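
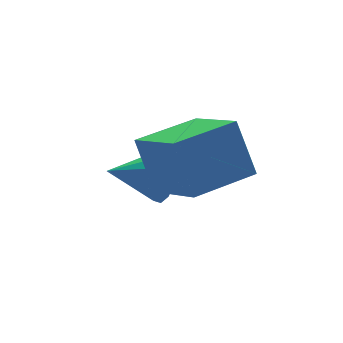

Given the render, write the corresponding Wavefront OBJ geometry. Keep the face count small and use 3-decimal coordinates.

v -1.775 1.59 -4.216
v -1.415 1.962 -3.443
v -3.285 1.95 -3.684
v -1.446 2.351 -3.794
v -1.581 2.498 -4.278
v -1.778 2.356 -4.743
v -1.975 1.972 -5.04
v -2.108 1.466 -5.075
v -2.135 1 -4.838
v -2.048 0.721 -4.403
v -1.875 0.718 -3.909
v -1.67 0.992 -3.512
v -1.498 1.456 -3.338
v -2.844 -1.97 -2.258
v -2.957 -1.12 -0.687
v -2.957 -0.112 -3.272
v -3.069 0.738 -1.701
v -0.871 -1.818 -2.199
v -0.983 -0.968 -0.628
v -0.983 0.04 -3.213
v -1.096 0.89 -1.642
f 2 1 4
f 2 4 3
f 4 1 5
f 4 5 3
f 5 1 6
f 5 6 3
f 6 1 7
f 6 7 3
f 7 1 8
f 7 8 3
f 8 1 9
f 8 9 3
f 9 1 10
f 9 10 3
f 10 1 11
f 10 11 3
f 11 1 12
f 11 12 3
f 12 1 13
f 12 13 3
f 13 1 2
f 13 2 3
f 15 17 14
f 18 15 14
f 14 17 16
f 16 18 14
f 15 21 17
f 19 15 18
f 19 21 15
f 17 21 16
f 20 18 16
f 16 21 20
f 20 19 18
f 21 19 20



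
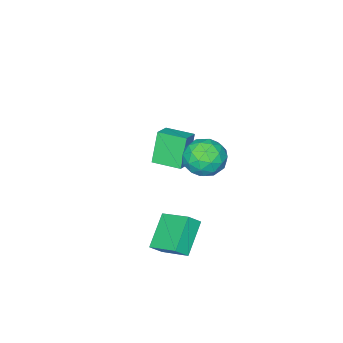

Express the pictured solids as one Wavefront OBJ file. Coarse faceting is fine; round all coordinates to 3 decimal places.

v 0.196 3.12 2.736
v 1.39 3.131 2.931
v -0.03 1.829 4.189
v 1.164 1.84 4.384
v 0.5 2.817 4.645
v 0.639 3.614 3.747
v 0.721 1.346 3.373
v 0.86 2.143 2.475
v 1.714 2.034 3.325
v 1.577 2.943 4.111
v -0.217 2.017 3.009
v -0.354 2.926 3.795
v 0.813 3.238 2.706
v 0.547 1.722 4.414
v 0.157 2.295 4.567
v 0.858 2.302 4.682
v 0.372 3.523 3.185
v 1.073 3.529 3.3
v 0.55 3.344 4.307
v 0.287 1.431 3.82
v 0.988 1.437 3.935
v 0.502 2.658 2.438
v 1.203 2.665 2.553
v 0.81 1.616 2.813
v 1.705 2.6 3.052
v 1.572 1.842 3.906
v 1.312 1.551 3.312
v 1.394 2.02 2.784
v 1.624 3.135 3.514
v 1.492 2.376 4.368
v 1.101 2.95 4.521
v 1.183 3.419 3.993
v 1.815 2.49 3.745
v -0.132 2.584 2.752
v -0.264 1.825 3.606
v 0.177 1.541 3.127
v 0.259 2.01 2.599
v -0.212 3.118 3.214
v -0.345 2.36 4.068
v -0.034 2.94 4.336
v 0.048 3.409 3.808
v -0.455 2.47 3.375
v 3.987 2.889 -1.535
v 2.485 2.231 -0.254
v 3.893 4.628 -0.751
v 2.392 3.971 0.529
v 4.608 2.649 -0.929
v 3.107 1.992 0.351
v 4.515 4.389 -0.146
v 3.013 3.731 1.135
v -1.952 -3.486 -1.491
v -2.67 -3.786 0.395
v -2.593 -1.965 -1.492
v -3.31 -2.265 0.394
v -0.93 -3.055 -1.034
v -1.647 -3.355 0.852
v -1.57 -1.534 -1.035
v -2.288 -1.834 0.851
f 1 38 17
f 38 12 41
f 17 41 6
f 38 41 17
f 1 17 13
f 17 6 18
f 13 18 2
f 17 18 13
f 1 13 22
f 13 2 23
f 22 23 8
f 13 23 22
f 1 22 34
f 22 8 37
f 34 37 11
f 22 37 34
f 1 34 38
f 34 11 42
f 38 42 12
f 34 42 38
f 2 18 29
f 18 6 32
f 29 32 10
f 18 32 29
f 6 41 19
f 41 12 40
f 19 40 5
f 41 40 19
f 12 42 39
f 42 11 35
f 39 35 3
f 42 35 39
f 11 37 36
f 37 8 24
f 36 24 7
f 37 24 36
f 8 23 28
f 23 2 25
f 28 25 9
f 23 25 28
f 4 30 16
f 30 10 31
f 16 31 5
f 30 31 16
f 4 16 14
f 16 5 15
f 14 15 3
f 16 15 14
f 4 14 21
f 14 3 20
f 21 20 7
f 14 20 21
f 4 21 26
f 21 7 27
f 26 27 9
f 21 27 26
f 4 26 30
f 26 9 33
f 30 33 10
f 26 33 30
f 5 31 19
f 31 10 32
f 19 32 6
f 31 32 19
f 3 15 39
f 15 5 40
f 39 40 12
f 15 40 39
f 7 20 36
f 20 3 35
f 36 35 11
f 20 35 36
f 9 27 28
f 27 7 24
f 28 24 8
f 27 24 28
f 10 33 29
f 33 9 25
f 29 25 2
f 33 25 29
f 44 46 43
f 47 44 43
f 43 46 45
f 45 47 43
f 44 50 46
f 48 44 47
f 48 50 44
f 46 50 45
f 49 47 45
f 45 50 49
f 49 48 47
f 50 48 49
f 52 54 51
f 55 52 51
f 51 54 53
f 53 55 51
f 52 58 54
f 56 52 55
f 56 58 52
f 54 58 53
f 57 55 53
f 53 58 57
f 57 56 55
f 58 56 57



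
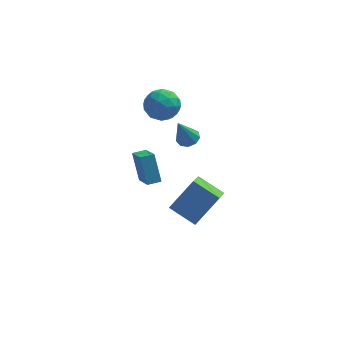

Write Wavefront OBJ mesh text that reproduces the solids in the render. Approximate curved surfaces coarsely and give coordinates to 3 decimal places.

v -0.173 3.546 2.228
v 0.753 3.54 2.902
v -0.513 1.78 2.678
v 0.413 1.774 3.352
v -0.503 2.396 3.644
v -0.293 3.488 3.366
v 0.533 1.832 2.214
v 0.743 2.924 1.936
v 1.19 2.48 2.894
v 0.549 2.829 3.777
v -0.309 2.491 1.803
v -0.95 2.84 2.686
v 0.32 3.698 2.525
v -0.08 1.622 3.055
v -0.619 1.988 3.226
v -0.074 1.984 3.623
v -0.295 3.668 2.798
v 0.249 3.664 3.194
v -0.489 2.992 3.631
v -0.009 1.656 2.386
v 0.535 1.652 2.782
v 0.314 3.336 1.957
v 0.859 3.332 2.354
v 0.729 2.328 1.949
v 1.121 3.072 2.917
v 0.921 2.033 3.181
v 0.992 2.068 2.512
v 1.115 2.71 2.349
v 0.745 3.277 3.436
v 0.545 2.238 3.701
v 0.006 2.604 3.873
v 0.129 3.246 3.709
v 1.001 2.654 3.431
v -0.305 3.082 1.879
v -0.505 2.043 2.144
v 0.111 2.074 1.871
v 0.234 2.716 1.707
v -0.681 3.287 2.399
v -0.881 2.248 2.663
v -0.875 2.61 3.231
v -0.752 3.252 3.068
v -0.761 2.666 2.149
v 2.556 -3.506 -1.779
v 2.347 -5.215 -0.649
v 1.119 -2.819 -1.006
v 0.91 -4.529 0.124
v 3.81 -2.631 -0.224
v 3.601 -4.341 0.906
v 2.373 -1.945 0.549
v 2.164 -3.654 1.679
v -1.2 2.189 -3.715
v -0.625 0.778 -2.834
v -1.654 3.063 -2.02
v -1.079 1.652 -1.139
v -0.421 2.528 -3.681
v 0.154 1.117 -2.8
v -0.875 3.402 -1.986
v -0.3 1.991 -1.105
v 1.555 3.453 -0.788
v 2.137 3.786 -0.499
v 1.005 2.807 1.068
v 1.747 4.098 -0.506
v 1.268 4.108 -0.645
v 0.922 3.812 -0.85
v 0.873 3.347 -1.026
v 1.143 2.932 -1.091
v 1.605 2.76 -1.014
v 2.044 2.913 -0.831
v 2.254 3.318 -0.628
f 1 38 17
f 38 12 41
f 17 41 6
f 38 41 17
f 1 17 13
f 17 6 18
f 13 18 2
f 17 18 13
f 1 13 22
f 13 2 23
f 22 23 8
f 13 23 22
f 1 22 34
f 22 8 37
f 34 37 11
f 22 37 34
f 1 34 38
f 34 11 42
f 38 42 12
f 34 42 38
f 2 18 29
f 18 6 32
f 29 32 10
f 18 32 29
f 6 41 19
f 41 12 40
f 19 40 5
f 41 40 19
f 12 42 39
f 42 11 35
f 39 35 3
f 42 35 39
f 11 37 36
f 37 8 24
f 36 24 7
f 37 24 36
f 8 23 28
f 23 2 25
f 28 25 9
f 23 25 28
f 4 30 16
f 30 10 31
f 16 31 5
f 30 31 16
f 4 16 14
f 16 5 15
f 14 15 3
f 16 15 14
f 4 14 21
f 14 3 20
f 21 20 7
f 14 20 21
f 4 21 26
f 21 7 27
f 26 27 9
f 21 27 26
f 4 26 30
f 26 9 33
f 30 33 10
f 26 33 30
f 5 31 19
f 31 10 32
f 19 32 6
f 31 32 19
f 3 15 39
f 15 5 40
f 39 40 12
f 15 40 39
f 7 20 36
f 20 3 35
f 36 35 11
f 20 35 36
f 9 27 28
f 27 7 24
f 28 24 8
f 27 24 28
f 10 33 29
f 33 9 25
f 29 25 2
f 33 25 29
f 44 46 43
f 47 44 43
f 43 46 45
f 45 47 43
f 44 50 46
f 48 44 47
f 48 50 44
f 46 50 45
f 49 47 45
f 45 50 49
f 49 48 47
f 50 48 49
f 52 54 51
f 55 52 51
f 51 54 53
f 53 55 51
f 52 58 54
f 56 52 55
f 56 58 52
f 54 58 53
f 57 55 53
f 53 58 57
f 57 56 55
f 58 56 57
f 60 59 62
f 60 62 61
f 62 59 63
f 62 63 61
f 63 59 64
f 63 64 61
f 64 59 65
f 64 65 61
f 65 59 66
f 65 66 61
f 66 59 67
f 66 67 61
f 67 59 68
f 67 68 61
f 68 59 69
f 68 69 61
f 69 59 60
f 69 60 61



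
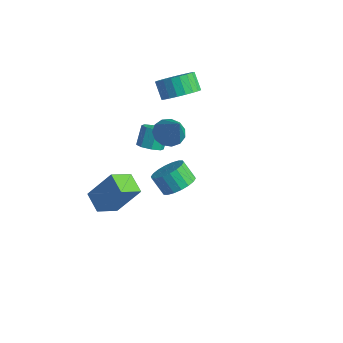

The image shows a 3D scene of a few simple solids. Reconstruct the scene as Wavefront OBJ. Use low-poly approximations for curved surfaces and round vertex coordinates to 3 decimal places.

v -2.944 -1.337 -4.642
v -2.988 -2.598 -3.97
v -2.052 -0.457 -2.932
v -2.097 -1.718 -2.26
v -1.783 -1.622 -5.1
v -1.828 -2.883 -4.428
v -0.892 -0.742 -3.39
v -0.936 -2.003 -2.718
v -1.976 2.854 1.761
v -1.229 2.513 2.431
v -1.958 2.684 3.33
v -2.704 3.026 2.659
v -1.147 2.945 2.415
v -1.876 3.117 3.314
v -1.208 3.362 2.286
v -1.937 3.534 3.185
v -1.402 3.691 2.066
v -2.131 3.863 2.965
v -1.695 3.876 1.793
v -2.424 4.047 2.692
v -2.036 3.883 1.515
v -2.765 4.055 2.413
v -2.367 3.713 1.279
v -3.096 3.885 2.178
v -2.631 3.394 1.126
v -3.36 3.566 2.025
v -2.781 2.982 1.083
v -3.51 3.154 1.982
v -2.792 2.548 1.157
v -3.52 2.719 2.056
v -2.661 2.166 1.336
v -3.39 2.338 2.235
v -2.412 1.904 1.588
v -3.141 2.076 2.487
v -2.088 1.806 1.87
v -2.817 1.978 2.769
v -1.744 1.889 2.133
v -2.473 2.061 3.032
v -1.44 2.139 2.331
v -2.169 2.311 3.23
v -2.219 0.944 -1.593
v -1.512 1.08 -1.469
v -1.815 1.693 -0.422
v -2.521 1.556 -0.547
v -1.757 1.48 -1.774
v -2.06 2.092 -0.727
v -2.272 1.565 -1.972
v -2.575 2.178 -0.926
v -2.756 1.287 -1.949
v -3.059 1.899 -0.902
v -2.925 0.807 -1.718
v -3.228 1.42 -0.671
v -2.68 0.408 -1.413
v -2.983 1.02 -0.366
v -2.165 0.322 -1.214
v -2.468 0.935 -0.168
v -1.681 0.601 -1.238
v -1.984 1.213 -0.191
v 0.079 0.319 1.444
v 0.681 -0.017 0.929
v 1.341 -0.079 3.176
v 0.78 0.456 0.965
v 0.657 0.885 1.153
v 0.351 1.135 1.433
v -0.042 1.125 1.717
v -0.396 0.86 1.914
v -0.6 0.422 1.962
v -0.587 -0.048 1.845
v -0.363 -0.402 1.601
v 0.001 -0.527 1.307
v 0.39 -0.383 1.056
v 4.12 -2.416 1.627
v 4.853 -2.466 2.163
v 4.194 -2.654 3.049
v 3.46 -2.604 2.513
v 4.759 -2.072 2.177
v 4.099 -2.26 3.062
v 4.538 -1.747 2.081
v 3.878 -1.935 2.966
v 4.234 -1.554 1.895
v 3.574 -1.742 2.781
v 3.907 -1.532 1.657
v 3.248 -1.72 2.542
v 3.623 -1.685 1.412
v 2.963 -1.873 2.298
v 3.437 -1.982 1.211
v 2.777 -2.17 2.096
v 3.386 -2.366 1.091
v 2.727 -2.554 1.977
v 3.481 -2.76 1.078
v 2.821 -2.948 1.963
v 3.702 -3.085 1.174
v 3.042 -3.273 2.059
v 4.006 -3.278 1.359
v 3.346 -3.466 2.245
v 4.332 -3.3 1.598
v 3.673 -3.488 2.483
v 4.617 -3.147 1.842
v 3.957 -3.335 2.728
v 4.803 -2.85 2.044
v 4.143 -3.038 2.929
f 2 4 1
f 5 2 1
f 1 4 3
f 3 5 1
f 2 8 4
f 6 2 5
f 6 8 2
f 4 8 3
f 7 5 3
f 3 8 7
f 7 6 5
f 8 6 7
f 10 9 13
f 10 13 11
f 11 13 14
f 11 14 12
f 13 9 15
f 13 15 14
f 14 15 16
f 14 16 12
f 15 9 17
f 15 17 16
f 16 17 18
f 16 18 12
f 17 9 19
f 17 19 18
f 18 19 20
f 18 20 12
f 19 9 21
f 19 21 20
f 20 21 22
f 20 22 12
f 21 9 23
f 21 23 22
f 22 23 24
f 22 24 12
f 23 9 25
f 23 25 24
f 24 25 26
f 24 26 12
f 25 9 27
f 25 27 26
f 26 27 28
f 26 28 12
f 27 9 29
f 27 29 28
f 28 29 30
f 28 30 12
f 29 9 31
f 29 31 30
f 30 31 32
f 30 32 12
f 31 9 33
f 31 33 32
f 32 33 34
f 32 34 12
f 33 9 35
f 33 35 34
f 34 35 36
f 34 36 12
f 35 9 37
f 35 37 36
f 36 37 38
f 36 38 12
f 37 9 39
f 37 39 38
f 38 39 40
f 38 40 12
f 39 9 10
f 39 10 40
f 40 10 11
f 40 11 12
f 42 41 45
f 42 45 43
f 43 45 46
f 43 46 44
f 45 41 47
f 45 47 46
f 46 47 48
f 46 48 44
f 47 41 49
f 47 49 48
f 48 49 50
f 48 50 44
f 49 41 51
f 49 51 50
f 50 51 52
f 50 52 44
f 51 41 53
f 51 53 52
f 52 53 54
f 52 54 44
f 53 41 55
f 53 55 54
f 54 55 56
f 54 56 44
f 55 41 57
f 55 57 56
f 56 57 58
f 56 58 44
f 57 41 42
f 57 42 58
f 58 42 43
f 58 43 44
f 60 59 62
f 60 62 61
f 62 59 63
f 62 63 61
f 63 59 64
f 63 64 61
f 64 59 65
f 64 65 61
f 65 59 66
f 65 66 61
f 66 59 67
f 66 67 61
f 67 59 68
f 67 68 61
f 68 59 69
f 68 69 61
f 69 59 70
f 69 70 61
f 70 59 71
f 70 71 61
f 71 59 60
f 71 60 61
f 73 72 76
f 73 76 74
f 74 76 77
f 74 77 75
f 76 72 78
f 76 78 77
f 77 78 79
f 77 79 75
f 78 72 80
f 78 80 79
f 79 80 81
f 79 81 75
f 80 72 82
f 80 82 81
f 81 82 83
f 81 83 75
f 82 72 84
f 82 84 83
f 83 84 85
f 83 85 75
f 84 72 86
f 84 86 85
f 85 86 87
f 85 87 75
f 86 72 88
f 86 88 87
f 87 88 89
f 87 89 75
f 88 72 90
f 88 90 89
f 89 90 91
f 89 91 75
f 90 72 92
f 90 92 91
f 91 92 93
f 91 93 75
f 92 72 94
f 92 94 93
f 93 94 95
f 93 95 75
f 94 72 96
f 94 96 95
f 95 96 97
f 95 97 75
f 96 72 98
f 96 98 97
f 97 98 99
f 97 99 75
f 98 72 100
f 98 100 99
f 99 100 101
f 99 101 75
f 100 72 73
f 100 73 101
f 101 73 74
f 101 74 75



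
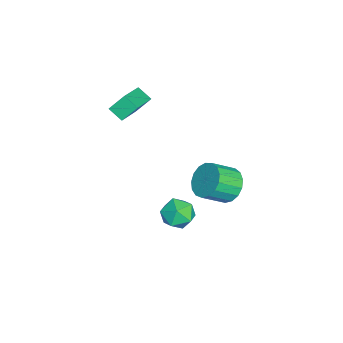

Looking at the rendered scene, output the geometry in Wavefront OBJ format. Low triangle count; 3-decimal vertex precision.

v -1.156 -1.635 1.008
v -1.525 -2.309 1.494
v -1.407 -0.915 1.814
v -1.777 -1.589 2.301
v 0.757 -2.011 1.939
v 0.387 -2.685 2.426
v 0.505 -1.291 2.746
v 0.136 -1.965 3.232
v 3.076 3.259 -0.216
v 3.894 3.777 -0.162
v 4.483 2.759 0.67
v 3.664 2.241 0.616
v 3.644 3.927 0.199
v 4.232 2.909 1.031
v 3.263 3.924 0.465
v 3.852 2.906 1.297
v 2.839 3.768 0.575
v 3.428 2.751 1.407
v 2.47 3.496 0.504
v 3.059 2.479 1.335
v 2.239 3.17 0.267
v 2.828 2.152 1.099
v 2.2 2.864 -0.079
v 2.789 1.846 0.752
v 2.362 2.648 -0.458
v 2.95 1.631 0.374
v 2.687 2.573 -0.78
v 3.275 1.555 0.051
v 3.101 2.654 -0.974
v 3.689 1.636 -0.142
v 3.509 2.874 -0.994
v 4.098 1.856 -0.162
v 3.818 3.182 -0.835
v 4.407 2.165 -0.004
v 3.957 3.508 -0.535
v 4.546 2.49 0.297
v 1.678 1.411 -3.233
v 2.453 1.453 -3.811
v 1.247 0.067 -3.909
v 2.022 0.109 -4.487
v 2.133 -0.055 -3.54
v 2.399 0.776 -3.122
v 1.301 0.744 -4.598
v 1.567 1.575 -4.18
v 2.22 1.041 -4.654
v 2.734 0.547 -4
v 0.966 0.973 -3.72
v 1.48 0.479 -3.066
f 2 4 1
f 5 2 1
f 1 4 3
f 3 5 1
f 2 8 4
f 6 2 5
f 6 8 2
f 4 8 3
f 7 5 3
f 3 8 7
f 7 6 5
f 8 6 7
f 10 9 13
f 10 13 11
f 11 13 14
f 11 14 12
f 13 9 15
f 13 15 14
f 14 15 16
f 14 16 12
f 15 9 17
f 15 17 16
f 16 17 18
f 16 18 12
f 17 9 19
f 17 19 18
f 18 19 20
f 18 20 12
f 19 9 21
f 19 21 20
f 20 21 22
f 20 22 12
f 21 9 23
f 21 23 22
f 22 23 24
f 22 24 12
f 23 9 25
f 23 25 24
f 24 25 26
f 24 26 12
f 25 9 27
f 25 27 26
f 26 27 28
f 26 28 12
f 27 9 29
f 27 29 28
f 28 29 30
f 28 30 12
f 29 9 31
f 29 31 30
f 30 31 32
f 30 32 12
f 31 9 33
f 31 33 32
f 32 33 34
f 32 34 12
f 33 9 35
f 33 35 34
f 34 35 36
f 34 36 12
f 35 9 10
f 35 10 36
f 36 10 11
f 36 11 12
f 37 48 42
f 37 42 38
f 37 38 44
f 37 44 47
f 37 47 48
f 38 42 46
f 42 48 41
f 48 47 39
f 47 44 43
f 44 38 45
f 40 46 41
f 40 41 39
f 40 39 43
f 40 43 45
f 40 45 46
f 41 46 42
f 39 41 48
f 43 39 47
f 45 43 44
f 46 45 38



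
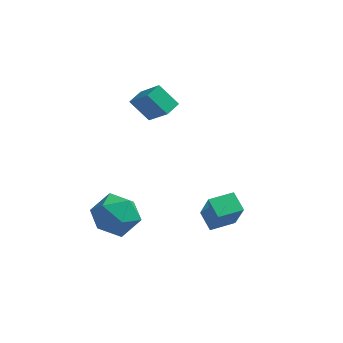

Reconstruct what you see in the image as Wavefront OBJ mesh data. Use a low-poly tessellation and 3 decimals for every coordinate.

v 2.011 -2.308 -0.715
v 2.432 -2.815 0.721
v 1.466 -1.592 -0.302
v 1.887 -2.099 1.134
v 2.953 -1.581 -0.734
v 3.374 -2.088 0.702
v 2.408 -0.865 -0.321
v 2.829 -1.372 1.115
v -1.752 3.401 1.127
v -2.681 3.659 2.042
v -1.391 4.119 1.29
v -2.321 4.377 2.206
v -0.759 2.623 2.354
v -1.689 2.881 3.27
v -0.399 3.341 2.518
v -1.328 3.599 3.433
v -2.779 -0.149 -2.062
v -1.715 -0.102 -1.51
v -2.865 -2.058 -1.73
v -1.801 -2.011 -1.178
v -2.762 -1.503 -0.673
v -2.709 -0.323 -0.878
v -1.871 -1.837 -2.362
v -1.818 -0.657 -2.567
v -1.154 -1.145 -1.696
v -1.705 -0.938 -0.652
v -2.875 -1.222 -2.588
v -3.426 -1.015 -1.544
f 2 4 1
f 5 2 1
f 1 4 3
f 3 5 1
f 2 8 4
f 6 2 5
f 6 8 2
f 4 8 3
f 7 5 3
f 3 8 7
f 7 6 5
f 8 6 7
f 10 12 9
f 13 10 9
f 9 12 11
f 11 13 9
f 10 16 12
f 14 10 13
f 14 16 10
f 12 16 11
f 15 13 11
f 11 16 15
f 15 14 13
f 16 14 15
f 17 28 22
f 17 22 18
f 17 18 24
f 17 24 27
f 17 27 28
f 18 22 26
f 22 28 21
f 28 27 19
f 27 24 23
f 24 18 25
f 20 26 21
f 20 21 19
f 20 19 23
f 20 23 25
f 20 25 26
f 21 26 22
f 19 21 28
f 23 19 27
f 25 23 24
f 26 25 18



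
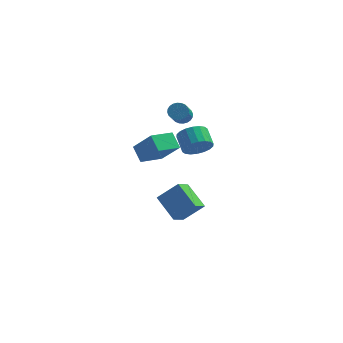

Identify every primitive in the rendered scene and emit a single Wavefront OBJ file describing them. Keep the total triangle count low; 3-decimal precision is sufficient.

v -1.342 -1.906 1.353
v -0.126 -2.491 2.734
v -0.444 -0.672 1.086
v 0.772 -1.256 2.466
v -0.732 -2.524 0.554
v 0.484 -3.108 1.934
v 0.166 -1.289 0.286
v 1.382 -1.874 1.667
v 1.146 -0.213 -5.267
v 0.833 -1.245 -4.696
v -0.12 0.767 -4.189
v -0.433 -0.265 -3.618
v 2.353 0.065 -4.102
v 2.04 -0.967 -3.531
v 1.087 1.045 -3.024
v 0.774 0.013 -2.453
v 2.315 -1.483 1.57
v 2.806 -1.737 2.305
v 2.236 -0.872 2.986
v 1.745 -0.617 2.25
v 3.041 -1.448 2.134
v 2.47 -0.583 2.815
v 3.132 -1.166 1.852
v 2.561 -0.301 2.532
v 3.061 -0.946 1.514
v 2.49 -0.081 2.194
v 2.842 -0.833 1.186
v 2.272 0.032 1.867
v 2.52 -0.849 0.935
v 1.949 0.017 1.616
v 2.156 -0.99 0.809
v 1.585 -0.124 1.49
v 1.824 -1.228 0.834
v 1.254 -0.363 1.515
v 1.59 -1.517 1.005
v 1.019 -0.652 1.686
v 1.499 -1.799 1.288
v 0.928 -0.934 1.968
v 1.57 -2.019 1.626
v 0.999 -1.154 2.306
v 1.788 -2.132 1.953
v 1.218 -1.267 2.634
v 2.111 -2.117 2.204
v 1.54 -1.251 2.885
v 2.475 -1.976 2.33
v 1.904 -1.11 3.011
v 0.772 0.911 2.779
v 1.147 0.637 2.368
v 1.263 -0.705 3.371
v 0.888 -0.431 3.781
v 1.306 0.755 2.507
v 1.423 -0.588 3.509
v 1.385 0.896 2.687
v 1.501 -0.447 3.689
v 1.369 1.04 2.881
v 1.486 -0.303 3.884
v 1.263 1.164 3.059
v 1.38 -0.179 4.062
v 1.082 1.249 3.195
v 1.199 -0.093 4.198
v 0.854 1.284 3.268
v 0.971 -0.059 4.27
v 0.613 1.261 3.265
v 0.73 -0.082 4.268
v 0.397 1.185 3.189
v 0.513 -0.157 4.192
v 0.237 1.068 3.051
v 0.354 -0.275 4.053
v 0.159 0.927 2.871
v 0.275 -0.416 3.873
v 0.174 0.783 2.676
v 0.291 -0.56 3.679
v 0.28 0.659 2.498
v 0.397 -0.684 3.501
v 0.461 0.573 2.362
v 0.578 -0.769 3.365
v 0.689 0.539 2.29
v 0.806 -0.804 3.292
v 0.93 0.562 2.292
v 1.047 -0.781 3.295
f 2 4 1
f 5 2 1
f 1 4 3
f 3 5 1
f 2 8 4
f 6 2 5
f 6 8 2
f 4 8 3
f 7 5 3
f 3 8 7
f 7 6 5
f 8 6 7
f 10 12 9
f 13 10 9
f 9 12 11
f 11 13 9
f 10 16 12
f 14 10 13
f 14 16 10
f 12 16 11
f 15 13 11
f 11 16 15
f 15 14 13
f 16 14 15
f 18 17 21
f 18 21 19
f 19 21 22
f 19 22 20
f 21 17 23
f 21 23 22
f 22 23 24
f 22 24 20
f 23 17 25
f 23 25 24
f 24 25 26
f 24 26 20
f 25 17 27
f 25 27 26
f 26 27 28
f 26 28 20
f 27 17 29
f 27 29 28
f 28 29 30
f 28 30 20
f 29 17 31
f 29 31 30
f 30 31 32
f 30 32 20
f 31 17 33
f 31 33 32
f 32 33 34
f 32 34 20
f 33 17 35
f 33 35 34
f 34 35 36
f 34 36 20
f 35 17 37
f 35 37 36
f 36 37 38
f 36 38 20
f 37 17 39
f 37 39 38
f 38 39 40
f 38 40 20
f 39 17 41
f 39 41 40
f 40 41 42
f 40 42 20
f 41 17 43
f 41 43 42
f 42 43 44
f 42 44 20
f 43 17 45
f 43 45 44
f 44 45 46
f 44 46 20
f 45 17 18
f 45 18 46
f 46 18 19
f 46 19 20
f 48 47 51
f 48 51 49
f 49 51 52
f 49 52 50
f 51 47 53
f 51 53 52
f 52 53 54
f 52 54 50
f 53 47 55
f 53 55 54
f 54 55 56
f 54 56 50
f 55 47 57
f 55 57 56
f 56 57 58
f 56 58 50
f 57 47 59
f 57 59 58
f 58 59 60
f 58 60 50
f 59 47 61
f 59 61 60
f 60 61 62
f 60 62 50
f 61 47 63
f 61 63 62
f 62 63 64
f 62 64 50
f 63 47 65
f 63 65 64
f 64 65 66
f 64 66 50
f 65 47 67
f 65 67 66
f 66 67 68
f 66 68 50
f 67 47 69
f 67 69 68
f 68 69 70
f 68 70 50
f 69 47 71
f 69 71 70
f 70 71 72
f 70 72 50
f 71 47 73
f 71 73 72
f 72 73 74
f 72 74 50
f 73 47 75
f 73 75 74
f 74 75 76
f 74 76 50
f 75 47 77
f 75 77 76
f 76 77 78
f 76 78 50
f 77 47 79
f 77 79 78
f 78 79 80
f 78 80 50
f 79 47 48
f 79 48 80
f 80 48 49
f 80 49 50



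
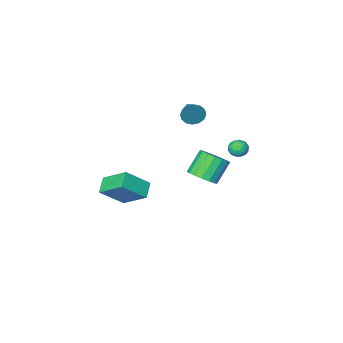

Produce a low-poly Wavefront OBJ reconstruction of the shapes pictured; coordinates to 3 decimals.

v -2.624 4.268 3.099
v -2.051 4.044 3.316
v -2.669 3.476 2.404
v -2.096 3.252 2.621
v -2.625 3.218 3.001
v -2.597 3.707 3.43
v -2.123 3.813 2.29
v -2.095 4.302 2.719
v -1.742 3.763 2.816
v -2.052 3.395 3.256
v -2.668 4.125 2.464
v -2.978 3.757 2.904
v -2.333 4.226 3.269
v -2.387 3.294 2.451
v -2.697 3.274 2.675
v -2.361 3.143 2.802
v -2.654 4.027 3.336
v -2.318 3.896 3.463
v -2.655 3.41 3.278
v -2.402 3.624 2.257
v -2.066 3.493 2.384
v -2.359 4.377 2.918
v -2.023 4.246 3.045
v -2.065 4.11 2.442
v -1.815 3.929 3.102
v -1.841 3.463 2.694
v -1.857 3.793 2.499
v -1.841 4.081 2.751
v -1.997 3.713 3.361
v -2.024 3.247 2.952
v -2.335 3.227 3.175
v -2.318 3.514 3.428
v -1.815 3.548 3.067
v -2.696 4.273 2.768
v -2.723 3.807 2.359
v -2.402 4.006 2.292
v -2.385 4.293 2.545
v -2.879 4.057 3.026
v -2.905 3.591 2.618
v -2.879 3.439 2.969
v -2.863 3.727 3.221
v -2.905 3.972 2.653
v -2.741 -0.647 -2.514
v -1.945 -0.81 -1.898
v -3.063 -1.096 -0.529
v -3.859 -0.933 -1.146
v -2.024 -0.329 -1.862
v -3.142 -0.616 -0.494
v -2.267 0.078 -1.975
v -3.385 -0.208 -0.607
v -2.619 0.32 -2.212
v -3.737 0.033 -0.844
v -2.999 0.34 -2.518
v -4.117 0.054 -1.15
v -3.32 0.134 -2.823
v -4.438 -0.152 -1.455
v -3.508 -0.251 -3.058
v -4.626 -0.537 -1.69
v -3.52 -0.726 -3.168
v -4.638 -1.013 -1.799
v -3.354 -1.184 -3.128
v -4.472 -1.47 -1.759
v -3.047 -1.518 -2.947
v -4.166 -1.804 -1.579
v -2.671 -1.653 -2.667
v -3.789 -1.939 -1.299
v -2.31 -1.557 -2.353
v -3.428 -1.844 -0.984
v -2.048 -1.253 -2.075
v -3.166 -1.539 -0.707
v 4.432 -0.033 0.574
v 3.789 1.483 1.744
v 3.043 0.337 -0.669
v 2.4 1.853 0.501
v 5.12 0.687 0.019
v 4.477 2.203 1.189
v 3.731 1.057 -1.224
v 3.088 2.573 -0.054
v -2.512 -1.3 2.87
v -1.923 -1.821 2.787
v -1.568 -0.5 4.53
v -1.81 -1.496 2.565
v -1.884 -1.119 2.426
v -2.127 -0.79 2.405
v -2.473 -0.598 2.51
v -2.829 -0.595 2.71
v -3.1 -0.78 2.954
v -3.214 -1.105 3.175
v -3.139 -1.482 3.314
v -2.897 -1.81 3.335
v -2.551 -2.002 3.231
v -2.194 -2.006 3.03
f 1 38 17
f 38 12 41
f 17 41 6
f 38 41 17
f 1 17 13
f 17 6 18
f 13 18 2
f 17 18 13
f 1 13 22
f 13 2 23
f 22 23 8
f 13 23 22
f 1 22 34
f 22 8 37
f 34 37 11
f 22 37 34
f 1 34 38
f 34 11 42
f 38 42 12
f 34 42 38
f 2 18 29
f 18 6 32
f 29 32 10
f 18 32 29
f 6 41 19
f 41 12 40
f 19 40 5
f 41 40 19
f 12 42 39
f 42 11 35
f 39 35 3
f 42 35 39
f 11 37 36
f 37 8 24
f 36 24 7
f 37 24 36
f 8 23 28
f 23 2 25
f 28 25 9
f 23 25 28
f 4 30 16
f 30 10 31
f 16 31 5
f 30 31 16
f 4 16 14
f 16 5 15
f 14 15 3
f 16 15 14
f 4 14 21
f 14 3 20
f 21 20 7
f 14 20 21
f 4 21 26
f 21 7 27
f 26 27 9
f 21 27 26
f 4 26 30
f 26 9 33
f 30 33 10
f 26 33 30
f 5 31 19
f 31 10 32
f 19 32 6
f 31 32 19
f 3 15 39
f 15 5 40
f 39 40 12
f 15 40 39
f 7 20 36
f 20 3 35
f 36 35 11
f 20 35 36
f 9 27 28
f 27 7 24
f 28 24 8
f 27 24 28
f 10 33 29
f 33 9 25
f 29 25 2
f 33 25 29
f 44 43 47
f 44 47 45
f 45 47 48
f 45 48 46
f 47 43 49
f 47 49 48
f 48 49 50
f 48 50 46
f 49 43 51
f 49 51 50
f 50 51 52
f 50 52 46
f 51 43 53
f 51 53 52
f 52 53 54
f 52 54 46
f 53 43 55
f 53 55 54
f 54 55 56
f 54 56 46
f 55 43 57
f 55 57 56
f 56 57 58
f 56 58 46
f 57 43 59
f 57 59 58
f 58 59 60
f 58 60 46
f 59 43 61
f 59 61 60
f 60 61 62
f 60 62 46
f 61 43 63
f 61 63 62
f 62 63 64
f 62 64 46
f 63 43 65
f 63 65 64
f 64 65 66
f 64 66 46
f 65 43 67
f 65 67 66
f 66 67 68
f 66 68 46
f 67 43 69
f 67 69 68
f 68 69 70
f 68 70 46
f 69 43 44
f 69 44 70
f 70 44 45
f 70 45 46
f 72 74 71
f 75 72 71
f 71 74 73
f 73 75 71
f 72 78 74
f 76 72 75
f 76 78 72
f 74 78 73
f 77 75 73
f 73 78 77
f 77 76 75
f 78 76 77
f 80 79 82
f 80 82 81
f 82 79 83
f 82 83 81
f 83 79 84
f 83 84 81
f 84 79 85
f 84 85 81
f 85 79 86
f 85 86 81
f 86 79 87
f 86 87 81
f 87 79 88
f 87 88 81
f 88 79 89
f 88 89 81
f 89 79 90
f 89 90 81
f 90 79 91
f 90 91 81
f 91 79 92
f 91 92 81
f 92 79 80
f 92 80 81



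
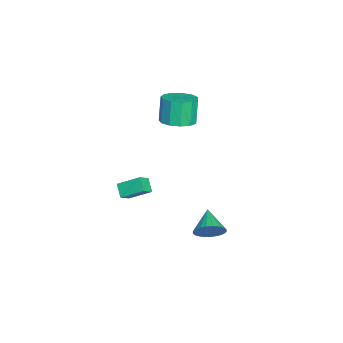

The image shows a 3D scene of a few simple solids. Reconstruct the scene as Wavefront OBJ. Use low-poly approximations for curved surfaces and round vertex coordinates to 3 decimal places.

v 0.444 -2.098 -0.392
v 0.561 -0.849 0.355
v 1.105 -1.824 -0.954
v 1.222 -0.575 -0.207
v 1.038 -2.465 0.127
v 1.155 -1.216 0.874
v 1.699 -2.191 -0.435
v 1.816 -0.942 0.312
v 0.723 2.462 -3.706
v 1.163 2.325 -2.909
v -0.643 2.218 -2.994
v 1.106 2.679 -2.898
v 0.99 3 -3.01
v 0.834 3.24 -3.227
v 0.661 3.36 -3.518
v 0.498 3.344 -3.837
v 0.369 3.193 -4.136
v 0.293 2.932 -4.37
v 0.284 2.598 -4.503
v 0.341 2.244 -4.514
v 0.456 1.923 -4.402
v 0.612 1.684 -4.185
v 0.785 1.563 -3.894
v 0.949 1.579 -3.575
v 1.078 1.73 -3.276
v 1.153 1.992 -3.042
v -2.673 0.388 2.64
v -1.72 0.614 2.96
v -2.255 0.658 4.52
v -3.207 0.432 4.2
v -1.982 1.121 2.856
v -2.517 1.165 4.416
v -2.464 1.396 2.683
v -2.998 1.44 4.243
v -3.011 1.35 2.497
v -3.546 1.394 4.057
v -3.451 0.999 2.356
v -3.986 1.043 3.916
v -3.644 0.454 2.305
v -4.179 0.498 3.865
v -3.529 -0.112 2.361
v -4.064 -0.068 3.921
v -3.141 -0.519 2.505
v -3.676 -0.475 4.065
v -2.605 -0.638 2.692
v -3.14 -0.594 4.252
v -2.09 -0.432 2.863
v -2.625 -0.388 4.423
v -1.76 0.035 2.962
v -2.295 0.079 4.523
f 2 4 1
f 5 2 1
f 1 4 3
f 3 5 1
f 2 8 4
f 6 2 5
f 6 8 2
f 4 8 3
f 7 5 3
f 3 8 7
f 7 6 5
f 8 6 7
f 10 9 12
f 10 12 11
f 12 9 13
f 12 13 11
f 13 9 14
f 13 14 11
f 14 9 15
f 14 15 11
f 15 9 16
f 15 16 11
f 16 9 17
f 16 17 11
f 17 9 18
f 17 18 11
f 18 9 19
f 18 19 11
f 19 9 20
f 19 20 11
f 20 9 21
f 20 21 11
f 21 9 22
f 21 22 11
f 22 9 23
f 22 23 11
f 23 9 24
f 23 24 11
f 24 9 25
f 24 25 11
f 25 9 26
f 25 26 11
f 26 9 10
f 26 10 11
f 28 27 31
f 28 31 29
f 29 31 32
f 29 32 30
f 31 27 33
f 31 33 32
f 32 33 34
f 32 34 30
f 33 27 35
f 33 35 34
f 34 35 36
f 34 36 30
f 35 27 37
f 35 37 36
f 36 37 38
f 36 38 30
f 37 27 39
f 37 39 38
f 38 39 40
f 38 40 30
f 39 27 41
f 39 41 40
f 40 41 42
f 40 42 30
f 41 27 43
f 41 43 42
f 42 43 44
f 42 44 30
f 43 27 45
f 43 45 44
f 44 45 46
f 44 46 30
f 45 27 47
f 45 47 46
f 46 47 48
f 46 48 30
f 47 27 49
f 47 49 48
f 48 49 50
f 48 50 30
f 49 27 28
f 49 28 50
f 50 28 29
f 50 29 30



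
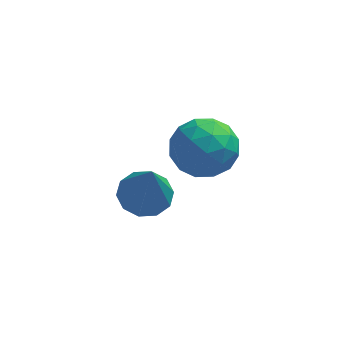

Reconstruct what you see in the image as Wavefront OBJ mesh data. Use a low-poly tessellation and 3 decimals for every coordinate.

v 2.304 -0.819 3.911
v 2.629 -0.423 3.244
v 3.511 -1.397 4.156
v 3.836 -1.001 3.489
v 3.615 -0.562 4.172
v 2.868 -0.205 4.02
v 3.272 -1.615 3.38
v 2.525 -1.258 3.228
v 3.227 -0.915 2.916
v 3.439 -0.264 3.405
v 2.701 -1.556 3.995
v 2.913 -0.905 4.484
v 2.36 -0.57 3.556
v 3.78 -1.25 3.844
v 3.65 -0.992 4.245
v 3.841 -0.759 3.853
v 2.501 -0.442 4.012
v 2.692 -0.21 3.62
v 3.272 -0.291 4.165
v 3.448 -1.61 3.78
v 3.639 -1.378 3.388
v 2.299 -1.061 3.547
v 2.49 -0.828 3.155
v 2.868 -1.529 3.235
v 2.903 -0.627 2.971
v 3.613 -0.966 3.115
v 3.281 -1.327 3.051
v 2.842 -1.117 2.962
v 3.027 -0.244 3.258
v 3.737 -0.584 3.402
v 3.607 -0.326 3.804
v 3.168 -0.116 3.715
v 3.379 -0.533 3.065
v 2.403 -1.236 3.998
v 3.113 -1.576 4.142
v 2.972 -1.704 3.685
v 2.533 -1.494 3.596
v 2.527 -0.854 4.285
v 3.237 -1.193 4.429
v 3.298 -0.703 4.438
v 2.859 -0.493 4.349
v 2.761 -1.287 4.335
v 1.721 0.075 0.955
v 2.306 -0.212 0.761
v 1.899 -0.595 2.485
v 2.393 0.168 0.917
v 2.224 0.513 1.087
v 1.862 0.69 1.207
v 1.446 0.632 1.231
v 1.135 0.362 1.148
v 1.048 -0.019 0.992
v 1.218 -0.363 0.822
v 1.579 -0.541 0.702
v 1.995 -0.483 0.679
f 1 38 17
f 38 12 41
f 17 41 6
f 38 41 17
f 1 17 13
f 17 6 18
f 13 18 2
f 17 18 13
f 1 13 22
f 13 2 23
f 22 23 8
f 13 23 22
f 1 22 34
f 22 8 37
f 34 37 11
f 22 37 34
f 1 34 38
f 34 11 42
f 38 42 12
f 34 42 38
f 2 18 29
f 18 6 32
f 29 32 10
f 18 32 29
f 6 41 19
f 41 12 40
f 19 40 5
f 41 40 19
f 12 42 39
f 42 11 35
f 39 35 3
f 42 35 39
f 11 37 36
f 37 8 24
f 36 24 7
f 37 24 36
f 8 23 28
f 23 2 25
f 28 25 9
f 23 25 28
f 4 30 16
f 30 10 31
f 16 31 5
f 30 31 16
f 4 16 14
f 16 5 15
f 14 15 3
f 16 15 14
f 4 14 21
f 14 3 20
f 21 20 7
f 14 20 21
f 4 21 26
f 21 7 27
f 26 27 9
f 21 27 26
f 4 26 30
f 26 9 33
f 30 33 10
f 26 33 30
f 5 31 19
f 31 10 32
f 19 32 6
f 31 32 19
f 3 15 39
f 15 5 40
f 39 40 12
f 15 40 39
f 7 20 36
f 20 3 35
f 36 35 11
f 20 35 36
f 9 27 28
f 27 7 24
f 28 24 8
f 27 24 28
f 10 33 29
f 33 9 25
f 29 25 2
f 33 25 29
f 44 43 46
f 44 46 45
f 46 43 47
f 46 47 45
f 47 43 48
f 47 48 45
f 48 43 49
f 48 49 45
f 49 43 50
f 49 50 45
f 50 43 51
f 50 51 45
f 51 43 52
f 51 52 45
f 52 43 53
f 52 53 45
f 53 43 54
f 53 54 45
f 54 43 44
f 54 44 45



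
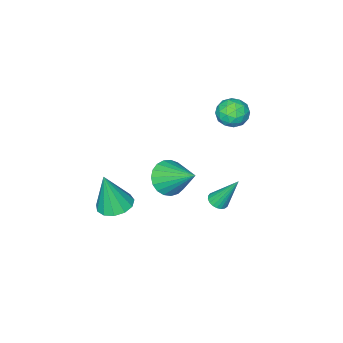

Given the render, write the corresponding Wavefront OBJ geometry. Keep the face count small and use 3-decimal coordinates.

v -1.509 -3.193 -1.871
v -0.533 -3.208 -1.787
v -1.591 -1.527 -0.629
v -0.586 -2.968 -2.112
v -0.799 -2.767 -2.396
v -1.135 -2.64 -2.588
v -1.535 -2.608 -2.657
v -1.931 -2.678 -2.59
v -2.254 -2.837 -2.399
v -2.448 -3.057 -2.116
v -2.48 -3.301 -1.791
v -2.344 -3.526 -1.48
v -2.063 -3.694 -1.236
v -1.687 -3.775 -1.103
v -1.28 -3.755 -1.102
v -0.912 -3.639 -1.234
v -0.648 -3.445 -1.476
v -1.13 0.443 -0.782
v -0.65 0.606 -0.731
v -1.57 1.237 0.842
v -0.74 0.767 -0.835
v -0.898 0.873 -0.929
v -1.097 0.904 -0.998
v -1.301 0.855 -1.029
v -1.475 0.735 -1.018
v -1.59 0.565 -0.966
v -1.625 0.373 -0.882
v -1.575 0.194 -0.78
v -1.448 0.057 -0.679
v -1.266 -0.012 -0.596
v -1.06 -0.003 -0.545
v -0.867 0.083 -0.534
v -0.719 0.231 -0.567
v -0.642 0.416 -0.637
v 2.212 -2.567 -1.027
v 2.805 -1.931 -1.048
v 2.588 -2.853 0.927
v 2.378 -1.718 -0.934
v 1.898 -1.775 -0.851
v 1.518 -2.083 -0.823
v 1.359 -2.545 -0.859
v 1.47 -3.014 -0.95
v 1.817 -3.341 -1.064
v 2.289 -3.422 -1.167
v 2.737 -3.232 -1.225
v 3.018 -2.83 -1.221
v 3.044 -2.345 -1.154
v -2.704 0.258 3.431
v -2.298 0.263 4.132
v -3.062 -0.983 3.648
v -2.656 -0.978 4.349
v -3.328 -0.535 4.267
v -3.107 0.233 4.133
v -2.253 -0.953 3.647
v -2.032 -0.185 3.513
v -2.019 -0.485 4.265
v -2.684 -0.227 4.648
v -2.676 -0.493 3.132
v -3.341 -0.235 3.515
v -2.47 0.37 3.763
v -2.89 -1.09 4.017
v -3.285 -0.829 3.97
v -3.047 -0.826 4.381
v -2.945 0.352 3.764
v -2.707 0.355 4.175
v -3.312 -0.114 4.255
v -2.653 -1.075 3.605
v -2.415 -1.072 4.016
v -2.313 0.106 3.399
v -2.075 0.109 3.81
v -2.048 -0.606 3.525
v -2.067 -0.067 4.252
v -2.277 -0.797 4.38
v -2.04 -0.782 3.967
v -1.911 -0.331 3.888
v -2.458 0.085 4.478
v -2.668 -0.645 4.605
v -3.063 -0.384 4.558
v -2.933 0.067 4.479
v -2.294 -0.355 4.556
v -2.692 -0.075 3.175
v -2.902 -0.805 3.302
v -2.427 -0.787 3.301
v -2.297 -0.336 3.222
v -3.083 0.077 3.4
v -3.293 -0.653 3.528
v -3.449 -0.389 3.892
v -3.32 0.062 3.813
v -3.066 -0.365 3.224
f 2 1 4
f 2 4 3
f 4 1 5
f 4 5 3
f 5 1 6
f 5 6 3
f 6 1 7
f 6 7 3
f 7 1 8
f 7 8 3
f 8 1 9
f 8 9 3
f 9 1 10
f 9 10 3
f 10 1 11
f 10 11 3
f 11 1 12
f 11 12 3
f 12 1 13
f 12 13 3
f 13 1 14
f 13 14 3
f 14 1 15
f 14 15 3
f 15 1 16
f 15 16 3
f 16 1 17
f 16 17 3
f 17 1 2
f 17 2 3
f 19 18 21
f 19 21 20
f 21 18 22
f 21 22 20
f 22 18 23
f 22 23 20
f 23 18 24
f 23 24 20
f 24 18 25
f 24 25 20
f 25 18 26
f 25 26 20
f 26 18 27
f 26 27 20
f 27 18 28
f 27 28 20
f 28 18 29
f 28 29 20
f 29 18 30
f 29 30 20
f 30 18 31
f 30 31 20
f 31 18 32
f 31 32 20
f 32 18 33
f 32 33 20
f 33 18 34
f 33 34 20
f 34 18 19
f 34 19 20
f 36 35 38
f 36 38 37
f 38 35 39
f 38 39 37
f 39 35 40
f 39 40 37
f 40 35 41
f 40 41 37
f 41 35 42
f 41 42 37
f 42 35 43
f 42 43 37
f 43 35 44
f 43 44 37
f 44 35 45
f 44 45 37
f 45 35 46
f 45 46 37
f 46 35 47
f 46 47 37
f 47 35 36
f 47 36 37
f 48 85 64
f 85 59 88
f 64 88 53
f 85 88 64
f 48 64 60
f 64 53 65
f 60 65 49
f 64 65 60
f 48 60 69
f 60 49 70
f 69 70 55
f 60 70 69
f 48 69 81
f 69 55 84
f 81 84 58
f 69 84 81
f 48 81 85
f 81 58 89
f 85 89 59
f 81 89 85
f 49 65 76
f 65 53 79
f 76 79 57
f 65 79 76
f 53 88 66
f 88 59 87
f 66 87 52
f 88 87 66
f 59 89 86
f 89 58 82
f 86 82 50
f 89 82 86
f 58 84 83
f 84 55 71
f 83 71 54
f 84 71 83
f 55 70 75
f 70 49 72
f 75 72 56
f 70 72 75
f 51 77 63
f 77 57 78
f 63 78 52
f 77 78 63
f 51 63 61
f 63 52 62
f 61 62 50
f 63 62 61
f 51 61 68
f 61 50 67
f 68 67 54
f 61 67 68
f 51 68 73
f 68 54 74
f 73 74 56
f 68 74 73
f 51 73 77
f 73 56 80
f 77 80 57
f 73 80 77
f 52 78 66
f 78 57 79
f 66 79 53
f 78 79 66
f 50 62 86
f 62 52 87
f 86 87 59
f 62 87 86
f 54 67 83
f 67 50 82
f 83 82 58
f 67 82 83
f 56 74 75
f 74 54 71
f 75 71 55
f 74 71 75
f 57 80 76
f 80 56 72
f 76 72 49
f 80 72 76



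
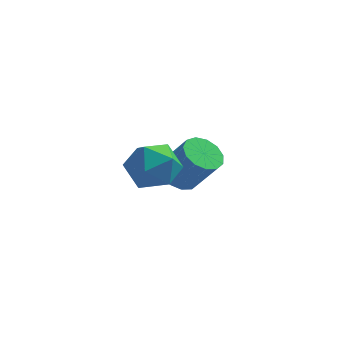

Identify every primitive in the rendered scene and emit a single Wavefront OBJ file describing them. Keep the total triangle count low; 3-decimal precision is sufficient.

v -3.07 1.41 -3.469
v -2.542 1.008 -3.915
v -1.642 0.727 -2.598
v -2.17 1.13 -2.151
v -2.407 1.438 -3.916
v -1.507 1.157 -2.598
v -2.483 1.86 -3.774
v -1.583 1.579 -2.457
v -2.745 2.138 -3.536
v -1.845 1.857 -2.218
v -3.11 2.186 -3.276
v -2.21 1.905 -1.959
v -3.463 1.987 -3.078
v -2.563 1.706 -1.76
v -3.691 1.606 -3.003
v -2.791 1.325 -1.686
v -3.721 1.162 -3.077
v -2.822 0.881 -1.759
v -3.546 0.797 -3.275
v -2.646 0.516 -1.957
v -3.219 0.627 -3.534
v -2.319 0.346 -2.217
v -2.844 0.706 -3.773
v -1.945 0.425 -2.455
v -3.812 -2.075 -1.297
v -3.053 -1.445 -0.999
v -3.167 -3.295 -0.361
v -2.408 -2.665 -0.063
v -3.374 -2.496 0.255
v -3.772 -1.742 -0.323
v -2.448 -2.998 -1.037
v -2.846 -2.244 -1.615
v -2.21 -2.016 -0.838
v -2.782 -1.705 -0.039
v -3.438 -3.035 -1.321
v -4.01 -2.724 -0.522
f 2 1 5
f 2 5 3
f 3 5 6
f 3 6 4
f 5 1 7
f 5 7 6
f 6 7 8
f 6 8 4
f 7 1 9
f 7 9 8
f 8 9 10
f 8 10 4
f 9 1 11
f 9 11 10
f 10 11 12
f 10 12 4
f 11 1 13
f 11 13 12
f 12 13 14
f 12 14 4
f 13 1 15
f 13 15 14
f 14 15 16
f 14 16 4
f 15 1 17
f 15 17 16
f 16 17 18
f 16 18 4
f 17 1 19
f 17 19 18
f 18 19 20
f 18 20 4
f 19 1 21
f 19 21 20
f 20 21 22
f 20 22 4
f 21 1 23
f 21 23 22
f 22 23 24
f 22 24 4
f 23 1 2
f 23 2 24
f 24 2 3
f 24 3 4
f 25 36 30
f 25 30 26
f 25 26 32
f 25 32 35
f 25 35 36
f 26 30 34
f 30 36 29
f 36 35 27
f 35 32 31
f 32 26 33
f 28 34 29
f 28 29 27
f 28 27 31
f 28 31 33
f 28 33 34
f 29 34 30
f 27 29 36
f 31 27 35
f 33 31 32
f 34 33 26



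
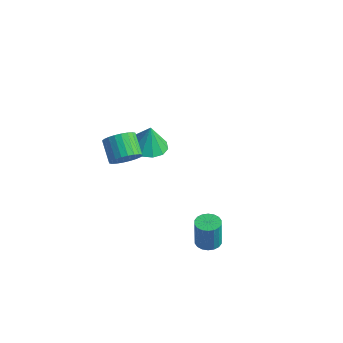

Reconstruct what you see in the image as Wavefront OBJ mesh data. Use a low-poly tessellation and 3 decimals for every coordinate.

v 3.614 -2.833 -3.59
v 4.049 -2.364 -3.584
v 4.001 -2.338 -2.085
v 3.566 -2.807 -2.09
v 3.803 -2.221 -3.594
v 3.755 -2.196 -2.095
v 3.519 -2.2 -3.603
v 3.471 -2.174 -2.104
v 3.254 -2.304 -3.61
v 3.206 -2.278 -2.111
v 3.06 -2.513 -3.613
v 3.012 -2.487 -2.114
v 2.976 -2.785 -3.611
v 2.928 -2.759 -2.112
v 3.018 -3.067 -3.604
v 2.971 -3.041 -2.105
v 3.179 -3.302 -3.595
v 3.131 -3.276 -2.096
v 3.425 -3.444 -3.585
v 3.377 -3.419 -2.086
v 3.709 -3.466 -3.576
v 3.661 -3.44 -2.077
v 3.974 -3.362 -3.569
v 3.926 -3.336 -2.07
v 4.168 -3.153 -3.566
v 4.12 -3.127 -2.067
v 4.252 -2.881 -3.568
v 4.204 -2.855 -2.069
v 4.209 -2.599 -3.575
v 4.162 -2.573 -2.076
v -1.635 -2.209 -0.821
v -1.044 -1.932 -0.309
v -1.933 -1.293 0.372
v -2.525 -1.571 -0.139
v -1.048 -1.698 -0.534
v -1.937 -1.059 0.148
v -1.142 -1.542 -0.802
v -2.031 -0.904 -0.12
v -1.311 -1.488 -1.073
v -2.2 -0.85 -0.391
v -1.529 -1.544 -1.305
v -2.418 -0.905 -0.624
v -1.763 -1.701 -1.464
v -2.653 -1.062 -0.782
v -1.978 -1.935 -1.525
v -2.868 -1.297 -0.843
v -2.141 -2.211 -1.479
v -3.031 -1.573 -0.797
v -2.227 -2.487 -1.332
v -3.116 -1.848 -0.651
v -2.223 -2.721 -1.108
v -3.112 -2.082 -0.426
v -2.129 -2.876 -0.84
v -3.018 -2.238 -0.158
v -1.96 -2.93 -0.569
v -2.849 -2.292 0.113
v -1.742 -2.875 -0.336
v -2.631 -2.236 0.345
v -1.507 -2.718 -0.178
v -2.397 -2.079 0.504
v -1.292 -2.483 -0.117
v -2.182 -1.845 0.565
v -1.129 -2.207 -0.163
v -2.019 -1.569 0.519
v -2.717 0.913 -2.938
v -1.674 0.803 -2.996
v -2.623 1.087 -1.582
v -1.785 1.38 -3.062
v -2.191 1.809 -3.089
v -2.765 1.954 -3.068
v -3.323 1.768 -3.006
v -3.689 1.31 -2.922
v -3.746 0.727 -2.843
v -3.476 0.202 -2.794
v -2.965 -0.097 -2.791
v -2.376 -0.075 -2.834
v -1.894 0.261 -2.911
f 2 1 5
f 2 5 3
f 3 5 6
f 3 6 4
f 5 1 7
f 5 7 6
f 6 7 8
f 6 8 4
f 7 1 9
f 7 9 8
f 8 9 10
f 8 10 4
f 9 1 11
f 9 11 10
f 10 11 12
f 10 12 4
f 11 1 13
f 11 13 12
f 12 13 14
f 12 14 4
f 13 1 15
f 13 15 14
f 14 15 16
f 14 16 4
f 15 1 17
f 15 17 16
f 16 17 18
f 16 18 4
f 17 1 19
f 17 19 18
f 18 19 20
f 18 20 4
f 19 1 21
f 19 21 20
f 20 21 22
f 20 22 4
f 21 1 23
f 21 23 22
f 22 23 24
f 22 24 4
f 23 1 25
f 23 25 24
f 24 25 26
f 24 26 4
f 25 1 27
f 25 27 26
f 26 27 28
f 26 28 4
f 27 1 29
f 27 29 28
f 28 29 30
f 28 30 4
f 29 1 2
f 29 2 30
f 30 2 3
f 30 3 4
f 32 31 35
f 32 35 33
f 33 35 36
f 33 36 34
f 35 31 37
f 35 37 36
f 36 37 38
f 36 38 34
f 37 31 39
f 37 39 38
f 38 39 40
f 38 40 34
f 39 31 41
f 39 41 40
f 40 41 42
f 40 42 34
f 41 31 43
f 41 43 42
f 42 43 44
f 42 44 34
f 43 31 45
f 43 45 44
f 44 45 46
f 44 46 34
f 45 31 47
f 45 47 46
f 46 47 48
f 46 48 34
f 47 31 49
f 47 49 48
f 48 49 50
f 48 50 34
f 49 31 51
f 49 51 50
f 50 51 52
f 50 52 34
f 51 31 53
f 51 53 52
f 52 53 54
f 52 54 34
f 53 31 55
f 53 55 54
f 54 55 56
f 54 56 34
f 55 31 57
f 55 57 56
f 56 57 58
f 56 58 34
f 57 31 59
f 57 59 58
f 58 59 60
f 58 60 34
f 59 31 61
f 59 61 60
f 60 61 62
f 60 62 34
f 61 31 63
f 61 63 62
f 62 63 64
f 62 64 34
f 63 31 32
f 63 32 64
f 64 32 33
f 64 33 34
f 66 65 68
f 66 68 67
f 68 65 69
f 68 69 67
f 69 65 70
f 69 70 67
f 70 65 71
f 70 71 67
f 71 65 72
f 71 72 67
f 72 65 73
f 72 73 67
f 73 65 74
f 73 74 67
f 74 65 75
f 74 75 67
f 75 65 76
f 75 76 67
f 76 65 77
f 76 77 67
f 77 65 66
f 77 66 67



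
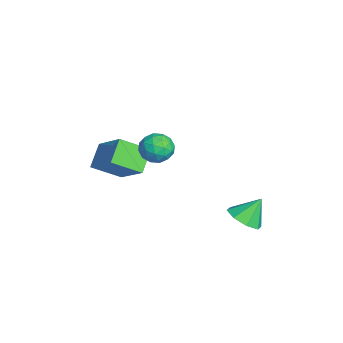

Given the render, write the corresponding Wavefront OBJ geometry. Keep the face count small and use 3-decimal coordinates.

v -0.335 -0.052 2.532
v 0.277 0.208 2.935
v 0.103 -1.228 2.625
v 0.715 -0.968 3.028
v 0.005 -0.95 3.345
v -0.266 -0.223 3.287
v 0.646 -0.797 2.273
v 0.375 -0.07 2.215
v 0.884 -0.252 2.775
v 0.487 -0.347 3.438
v -0.107 -0.673 2.122
v -0.504 -0.768 2.785
v -0.068 0.181 2.725
v 0.448 -1.201 2.835
v 0.03 -1.191 3.021
v 0.39 -1.038 3.258
v -0.387 -0.072 2.932
v -0.027 0.081 3.169
v -0.187 -0.6 3.41
v 0.407 -1.101 2.391
v 0.767 -0.948 2.628
v -0.01 0.018 2.302
v 0.35 0.171 2.539
v 0.567 -0.42 2.15
v 0.649 0.064 2.868
v 0.906 -0.628 2.923
v 0.866 -0.527 2.479
v 0.706 -0.099 2.445
v 0.416 0.008 3.258
v 0.674 -0.683 3.313
v 0.256 -0.673 3.499
v 0.097 -0.246 3.465
v 0.772 -0.262 3.164
v -0.294 -0.337 2.247
v -0.036 -1.028 2.302
v 0.283 -0.774 2.095
v 0.124 -0.347 2.061
v -0.526 -0.392 2.637
v -0.269 -1.084 2.692
v -0.326 -0.921 3.115
v -0.486 -0.493 3.081
v -0.392 -0.758 2.396
v -3.983 -2.568 0.317
v -2.536 -1.793 1.562
v -4.021 -1.267 -0.449
v -2.574 -0.492 0.796
v -3.066 -3.008 -0.476
v -1.619 -2.233 0.769
v -3.104 -1.707 -1.242
v -1.657 -0.932 0.003
v -0.492 3.177 -2.327
v 0.19 3.668 -2.552
v -0.688 3.923 -1.293
v -0.38 3.886 -2.818
v -1.016 3.689 -2.796
v -1.345 3.192 -2.499
v -1.174 2.686 -2.102
v -0.604 2.467 -1.836
v 0.032 2.664 -1.858
v 0.36 3.162 -2.155
f 1 38 17
f 38 12 41
f 17 41 6
f 38 41 17
f 1 17 13
f 17 6 18
f 13 18 2
f 17 18 13
f 1 13 22
f 13 2 23
f 22 23 8
f 13 23 22
f 1 22 34
f 22 8 37
f 34 37 11
f 22 37 34
f 1 34 38
f 34 11 42
f 38 42 12
f 34 42 38
f 2 18 29
f 18 6 32
f 29 32 10
f 18 32 29
f 6 41 19
f 41 12 40
f 19 40 5
f 41 40 19
f 12 42 39
f 42 11 35
f 39 35 3
f 42 35 39
f 11 37 36
f 37 8 24
f 36 24 7
f 37 24 36
f 8 23 28
f 23 2 25
f 28 25 9
f 23 25 28
f 4 30 16
f 30 10 31
f 16 31 5
f 30 31 16
f 4 16 14
f 16 5 15
f 14 15 3
f 16 15 14
f 4 14 21
f 14 3 20
f 21 20 7
f 14 20 21
f 4 21 26
f 21 7 27
f 26 27 9
f 21 27 26
f 4 26 30
f 26 9 33
f 30 33 10
f 26 33 30
f 5 31 19
f 31 10 32
f 19 32 6
f 31 32 19
f 3 15 39
f 15 5 40
f 39 40 12
f 15 40 39
f 7 20 36
f 20 3 35
f 36 35 11
f 20 35 36
f 9 27 28
f 27 7 24
f 28 24 8
f 27 24 28
f 10 33 29
f 33 9 25
f 29 25 2
f 33 25 29
f 44 46 43
f 47 44 43
f 43 46 45
f 45 47 43
f 44 50 46
f 48 44 47
f 48 50 44
f 46 50 45
f 49 47 45
f 45 50 49
f 49 48 47
f 50 48 49
f 52 51 54
f 52 54 53
f 54 51 55
f 54 55 53
f 55 51 56
f 55 56 53
f 56 51 57
f 56 57 53
f 57 51 58
f 57 58 53
f 58 51 59
f 58 59 53
f 59 51 60
f 59 60 53
f 60 51 52
f 60 52 53



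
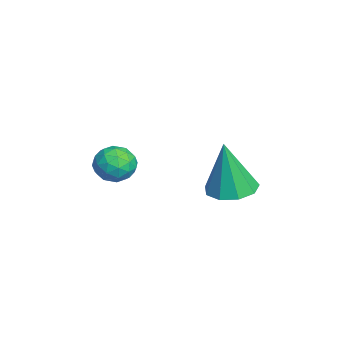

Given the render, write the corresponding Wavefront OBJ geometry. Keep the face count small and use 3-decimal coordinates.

v -1.592 3.084 -2.586
v -0.825 3.225 -2.602
v -1.508 2.836 -0.774
v -1.093 3.68 -2.527
v -1.594 3.857 -2.48
v -2.095 3.671 -2.482
v -2.36 3.211 -2.532
v -2.266 2.691 -2.608
v -1.857 2.355 -2.673
v -1.324 2.36 -2.697
v -0.916 2.704 -2.669
v -1.95 0.47 -1.716
v -1.326 0.22 -1.732
v -2.354 -0.54 -1.668
v -1.73 -0.79 -1.684
v -1.943 -0.455 -1.141
v -1.693 0.169 -1.171
v -1.987 -0.489 -2.229
v -1.737 0.135 -2.259
v -1.348 -0.373 -2.05
v -1.322 -0.352 -1.378
v -2.358 0.032 -2.022
v -2.332 0.053 -1.35
v -1.602 0.434 -1.728
v -2.078 -0.754 -1.672
v -2.203 -0.556 -1.353
v -1.836 -0.704 -1.363
v -1.818 0.404 -1.398
v -1.452 0.257 -1.408
v -1.815 -0.14 -1.061
v -2.228 -0.577 -1.992
v -1.862 -0.724 -2.002
v -1.844 0.384 -2.037
v -1.477 0.236 -2.047
v -1.865 -0.18 -2.339
v -1.249 -0.062 -1.925
v -1.486 -0.656 -1.896
v -1.637 -0.479 -2.216
v -1.49 -0.112 -2.234
v -1.233 -0.05 -1.529
v -1.471 -0.644 -1.501
v -1.596 -0.446 -1.182
v -1.449 -0.08 -1.2
v -1.246 -0.399 -1.716
v -2.209 0.324 -1.899
v -2.447 -0.27 -1.871
v -2.231 -0.24 -2.2
v -2.084 0.126 -2.218
v -2.194 0.336 -1.504
v -2.431 -0.258 -1.475
v -2.19 -0.208 -1.166
v -2.043 0.159 -1.184
v -2.434 0.079 -1.684
f 2 1 4
f 2 4 3
f 4 1 5
f 4 5 3
f 5 1 6
f 5 6 3
f 6 1 7
f 6 7 3
f 7 1 8
f 7 8 3
f 8 1 9
f 8 9 3
f 9 1 10
f 9 10 3
f 10 1 11
f 10 11 3
f 11 1 2
f 11 2 3
f 12 49 28
f 49 23 52
f 28 52 17
f 49 52 28
f 12 28 24
f 28 17 29
f 24 29 13
f 28 29 24
f 12 24 33
f 24 13 34
f 33 34 19
f 24 34 33
f 12 33 45
f 33 19 48
f 45 48 22
f 33 48 45
f 12 45 49
f 45 22 53
f 49 53 23
f 45 53 49
f 13 29 40
f 29 17 43
f 40 43 21
f 29 43 40
f 17 52 30
f 52 23 51
f 30 51 16
f 52 51 30
f 23 53 50
f 53 22 46
f 50 46 14
f 53 46 50
f 22 48 47
f 48 19 35
f 47 35 18
f 48 35 47
f 19 34 39
f 34 13 36
f 39 36 20
f 34 36 39
f 15 41 27
f 41 21 42
f 27 42 16
f 41 42 27
f 15 27 25
f 27 16 26
f 25 26 14
f 27 26 25
f 15 25 32
f 25 14 31
f 32 31 18
f 25 31 32
f 15 32 37
f 32 18 38
f 37 38 20
f 32 38 37
f 15 37 41
f 37 20 44
f 41 44 21
f 37 44 41
f 16 42 30
f 42 21 43
f 30 43 17
f 42 43 30
f 14 26 50
f 26 16 51
f 50 51 23
f 26 51 50
f 18 31 47
f 31 14 46
f 47 46 22
f 31 46 47
f 20 38 39
f 38 18 35
f 39 35 19
f 38 35 39
f 21 44 40
f 44 20 36
f 40 36 13
f 44 36 40



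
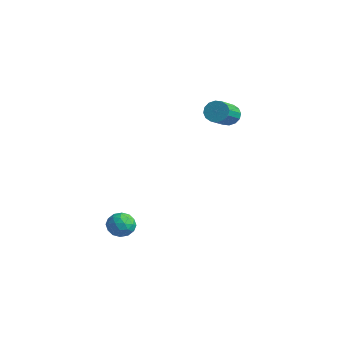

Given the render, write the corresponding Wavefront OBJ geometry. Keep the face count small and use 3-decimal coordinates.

v 3.021 3.488 2.219
v 3.477 3.845 2.377
v 4.094 2.75 3.079
v 3.639 2.392 2.921
v 3.268 3.875 2.605
v 3.886 2.779 3.307
v 2.994 3.8 2.73
v 3.611 2.705 3.433
v 2.727 3.642 2.718
v 3.344 2.547 3.421
v 2.539 3.442 2.573
v 3.156 2.347 3.275
v 2.48 3.255 2.332
v 3.097 2.16 3.034
v 2.566 3.13 2.061
v 3.183 2.035 2.763
v 2.774 3.101 1.833
v 3.392 2.005 2.535
v 3.049 3.175 1.707
v 3.666 2.08 2.41
v 3.316 3.333 1.719
v 3.933 2.238 2.422
v 3.504 3.533 1.865
v 4.121 2.438 2.567
v 3.563 3.72 2.106
v 4.18 2.625 2.808
v 2.498 -1.329 -3.157
v 3.063 -1.499 -2.791
v 2.377 -2.401 -3.469
v 2.942 -2.571 -3.103
v 2.362 -2.377 -2.775
v 2.437 -1.714 -2.583
v 3.003 -2.186 -3.677
v 3.078 -1.523 -3.485
v 3.375 -2.028 -3.113
v 2.979 -2.146 -2.555
v 2.461 -1.754 -3.705
v 2.065 -1.872 -3.147
v 2.791 -1.32 -2.947
v 2.649 -2.58 -3.313
v 2.308 -2.466 -3.121
v 2.64 -2.566 -2.906
v 2.423 -1.446 -2.824
v 2.755 -1.546 -2.609
v 2.343 -2.062 -2.6
v 2.685 -2.354 -3.651
v 3.017 -2.454 -3.436
v 2.8 -1.334 -3.354
v 3.132 -1.434 -3.139
v 3.097 -1.838 -3.66
v 3.306 -1.731 -2.921
v 3.236 -2.361 -3.104
v 3.272 -2.135 -3.442
v 3.315 -1.745 -3.328
v 3.073 -1.8 -2.593
v 3.003 -2.43 -2.777
v 2.662 -2.316 -2.584
v 2.706 -1.927 -2.471
v 3.257 -2.111 -2.782
v 2.437 -1.47 -3.483
v 2.367 -2.1 -3.667
v 2.734 -1.973 -3.789
v 2.778 -1.584 -3.676
v 2.204 -1.539 -3.156
v 2.134 -2.169 -3.339
v 2.125 -2.155 -2.932
v 2.168 -1.765 -2.818
v 2.183 -1.789 -3.478
f 2 1 5
f 2 5 3
f 3 5 6
f 3 6 4
f 5 1 7
f 5 7 6
f 6 7 8
f 6 8 4
f 7 1 9
f 7 9 8
f 8 9 10
f 8 10 4
f 9 1 11
f 9 11 10
f 10 11 12
f 10 12 4
f 11 1 13
f 11 13 12
f 12 13 14
f 12 14 4
f 13 1 15
f 13 15 14
f 14 15 16
f 14 16 4
f 15 1 17
f 15 17 16
f 16 17 18
f 16 18 4
f 17 1 19
f 17 19 18
f 18 19 20
f 18 20 4
f 19 1 21
f 19 21 20
f 20 21 22
f 20 22 4
f 21 1 23
f 21 23 22
f 22 23 24
f 22 24 4
f 23 1 25
f 23 25 24
f 24 25 26
f 24 26 4
f 25 1 2
f 25 2 26
f 26 2 3
f 26 3 4
f 27 64 43
f 64 38 67
f 43 67 32
f 64 67 43
f 27 43 39
f 43 32 44
f 39 44 28
f 43 44 39
f 27 39 48
f 39 28 49
f 48 49 34
f 39 49 48
f 27 48 60
f 48 34 63
f 60 63 37
f 48 63 60
f 27 60 64
f 60 37 68
f 64 68 38
f 60 68 64
f 28 44 55
f 44 32 58
f 55 58 36
f 44 58 55
f 32 67 45
f 67 38 66
f 45 66 31
f 67 66 45
f 38 68 65
f 68 37 61
f 65 61 29
f 68 61 65
f 37 63 62
f 63 34 50
f 62 50 33
f 63 50 62
f 34 49 54
f 49 28 51
f 54 51 35
f 49 51 54
f 30 56 42
f 56 36 57
f 42 57 31
f 56 57 42
f 30 42 40
f 42 31 41
f 40 41 29
f 42 41 40
f 30 40 47
f 40 29 46
f 47 46 33
f 40 46 47
f 30 47 52
f 47 33 53
f 52 53 35
f 47 53 52
f 30 52 56
f 52 35 59
f 56 59 36
f 52 59 56
f 31 57 45
f 57 36 58
f 45 58 32
f 57 58 45
f 29 41 65
f 41 31 66
f 65 66 38
f 41 66 65
f 33 46 62
f 46 29 61
f 62 61 37
f 46 61 62
f 35 53 54
f 53 33 50
f 54 50 34
f 53 50 54
f 36 59 55
f 59 35 51
f 55 51 28
f 59 51 55



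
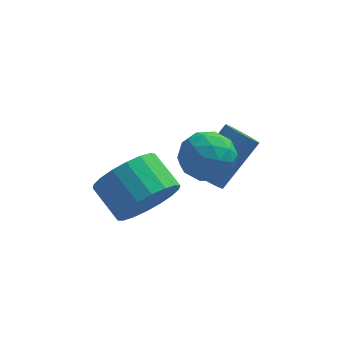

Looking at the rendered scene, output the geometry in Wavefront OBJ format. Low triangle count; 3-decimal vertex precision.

v -1.646 2.633 0.897
v -1.212 2.375 0.735
v -0.281 3.209 1.902
v -0.714 3.467 2.063
v -1.208 2.542 0.612
v -0.276 3.375 1.779
v -1.27 2.722 0.533
v -0.339 3.556 1.7
v -1.39 2.889 0.509
v -0.458 3.723 1.676
v -1.548 3.017 0.544
v -0.617 3.851 1.711
v -1.722 3.087 0.633
v -0.79 3.92 1.8
v -1.884 3.087 0.762
v -0.952 3.921 1.929
v -2.009 3.019 0.911
v -1.078 3.852 2.078
v -2.079 2.891 1.058
v -1.148 3.725 2.225
v -2.084 2.725 1.181
v -1.152 3.558 2.348
v -2.021 2.544 1.26
v -1.09 3.378 2.427
v -1.902 2.377 1.284
v -0.97 3.211 2.451
v -1.743 2.249 1.249
v -0.812 3.083 2.416
v -1.57 2.18 1.16
v -0.638 3.013 2.327
v -1.408 2.179 1.031
v -0.476 3.013 2.198
v -1.282 2.248 0.882
v -0.351 3.081 2.049
v -1.619 2.118 3.182
v -0.947 1.779 2.916
v -2.293 1.081 2.804
v -1.621 0.742 2.538
v -1.736 0.838 3.323
v -1.319 1.479 3.556
v -1.921 1.381 2.164
v -1.504 2.022 2.397
v -1.133 1.323 2.286
v -1.019 0.987 3.003
v -2.221 1.873 2.717
v -2.107 1.537 3.434
v -1.224 2.039 3.082
v -2.016 0.821 2.638
v -2.084 0.877 3.099
v -1.688 0.678 2.943
v -1.443 1.864 3.459
v -1.048 1.664 3.302
v -1.511 1.111 3.541
v -2.192 1.196 2.418
v -1.797 0.996 2.261
v -1.552 2.182 2.777
v -1.156 1.983 2.621
v -1.729 1.749 2.179
v -0.938 1.572 2.555
v -1.334 0.962 2.333
v -1.511 1.338 2.114
v -1.266 1.715 2.251
v -0.871 1.375 2.976
v -1.267 0.765 2.754
v -1.335 0.822 3.216
v -1.09 1.199 3.353
v -0.981 1.107 2.607
v -1.973 2.095 2.966
v -2.369 1.485 2.744
v -2.15 1.661 2.367
v -1.905 2.038 2.504
v -1.906 1.898 3.387
v -2.302 1.288 3.165
v -1.974 1.145 3.469
v -1.729 1.522 3.606
v -2.259 1.753 3.113
v -3.095 1.876 0.569
v -2.673 1.63 1.395
v -3.343 2.438 1.978
v -3.765 2.684 1.151
v -2.422 1.943 1.25
v -3.091 2.751 1.832
v -2.304 2.243 0.969
v -2.973 3.051 1.552
v -2.343 2.471 0.61
v -3.012 3.278 1.192
v -2.53 2.58 0.242
v -3.2 3.388 0.824
v -2.83 2.55 -0.061
v -3.5 3.358 0.521
v -3.182 2.387 -0.239
v -3.852 3.195 0.343
v -3.517 2.122 -0.258
v -4.187 2.93 0.325
v -3.769 1.809 -0.112
v -4.438 2.617 0.47
v -3.887 1.509 0.168
v -4.556 2.317 0.751
v -3.848 1.282 0.528
v -4.517 2.089 1.11
v -3.66 1.172 0.896
v -4.33 1.98 1.478
v -3.36 1.202 1.199
v -4.03 2.01 1.781
v -3.008 1.365 1.377
v -3.678 2.173 1.959
f 2 1 5
f 2 5 3
f 3 5 6
f 3 6 4
f 5 1 7
f 5 7 6
f 6 7 8
f 6 8 4
f 7 1 9
f 7 9 8
f 8 9 10
f 8 10 4
f 9 1 11
f 9 11 10
f 10 11 12
f 10 12 4
f 11 1 13
f 11 13 12
f 12 13 14
f 12 14 4
f 13 1 15
f 13 15 14
f 14 15 16
f 14 16 4
f 15 1 17
f 15 17 16
f 16 17 18
f 16 18 4
f 17 1 19
f 17 19 18
f 18 19 20
f 18 20 4
f 19 1 21
f 19 21 20
f 20 21 22
f 20 22 4
f 21 1 23
f 21 23 22
f 22 23 24
f 22 24 4
f 23 1 25
f 23 25 24
f 24 25 26
f 24 26 4
f 25 1 27
f 25 27 26
f 26 27 28
f 26 28 4
f 27 1 29
f 27 29 28
f 28 29 30
f 28 30 4
f 29 1 31
f 29 31 30
f 30 31 32
f 30 32 4
f 31 1 33
f 31 33 32
f 32 33 34
f 32 34 4
f 33 1 2
f 33 2 34
f 34 2 3
f 34 3 4
f 35 72 51
f 72 46 75
f 51 75 40
f 72 75 51
f 35 51 47
f 51 40 52
f 47 52 36
f 51 52 47
f 35 47 56
f 47 36 57
f 56 57 42
f 47 57 56
f 35 56 68
f 56 42 71
f 68 71 45
f 56 71 68
f 35 68 72
f 68 45 76
f 72 76 46
f 68 76 72
f 36 52 63
f 52 40 66
f 63 66 44
f 52 66 63
f 40 75 53
f 75 46 74
f 53 74 39
f 75 74 53
f 46 76 73
f 76 45 69
f 73 69 37
f 76 69 73
f 45 71 70
f 71 42 58
f 70 58 41
f 71 58 70
f 42 57 62
f 57 36 59
f 62 59 43
f 57 59 62
f 38 64 50
f 64 44 65
f 50 65 39
f 64 65 50
f 38 50 48
f 50 39 49
f 48 49 37
f 50 49 48
f 38 48 55
f 48 37 54
f 55 54 41
f 48 54 55
f 38 55 60
f 55 41 61
f 60 61 43
f 55 61 60
f 38 60 64
f 60 43 67
f 64 67 44
f 60 67 64
f 39 65 53
f 65 44 66
f 53 66 40
f 65 66 53
f 37 49 73
f 49 39 74
f 73 74 46
f 49 74 73
f 41 54 70
f 54 37 69
f 70 69 45
f 54 69 70
f 43 61 62
f 61 41 58
f 62 58 42
f 61 58 62
f 44 67 63
f 67 43 59
f 63 59 36
f 67 59 63
f 78 77 81
f 78 81 79
f 79 81 82
f 79 82 80
f 81 77 83
f 81 83 82
f 82 83 84
f 82 84 80
f 83 77 85
f 83 85 84
f 84 85 86
f 84 86 80
f 85 77 87
f 85 87 86
f 86 87 88
f 86 88 80
f 87 77 89
f 87 89 88
f 88 89 90
f 88 90 80
f 89 77 91
f 89 91 90
f 90 91 92
f 90 92 80
f 91 77 93
f 91 93 92
f 92 93 94
f 92 94 80
f 93 77 95
f 93 95 94
f 94 95 96
f 94 96 80
f 95 77 97
f 95 97 96
f 96 97 98
f 96 98 80
f 97 77 99
f 97 99 98
f 98 99 100
f 98 100 80
f 99 77 101
f 99 101 100
f 100 101 102
f 100 102 80
f 101 77 103
f 101 103 102
f 102 103 104
f 102 104 80
f 103 77 105
f 103 105 104
f 104 105 106
f 104 106 80
f 105 77 78
f 105 78 106
f 106 78 79
f 106 79 80



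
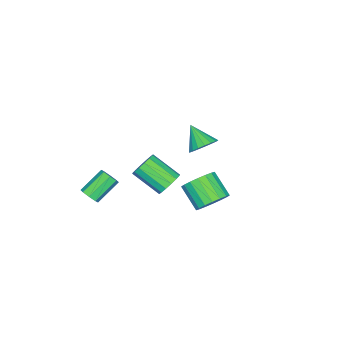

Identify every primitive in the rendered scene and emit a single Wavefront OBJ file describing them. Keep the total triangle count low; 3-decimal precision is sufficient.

v 2.603 -3.492 -1.221
v 2.923 -3.697 -0.706
v 1.616 -3.113 0.336
v 1.297 -2.908 -0.179
v 3.035 -3.235 -0.824
v 1.728 -2.651 0.218
v 2.894 -2.923 -1.175
v 1.587 -2.34 -0.133
v 2.583 -2.945 -1.553
v 1.276 -2.361 -0.511
v 2.284 -3.287 -1.736
v 0.977 -2.703 -0.694
v 2.172 -3.749 -1.618
v 0.865 -3.165 -0.576
v 2.313 -4.06 -1.267
v 1.006 -3.477 -0.225
v 2.624 -4.039 -0.889
v 1.317 -3.455 0.153
v -3.201 0.622 0.557
v -2.657 -0.022 0.14
v -3.719 -0.522 1.643
v -2.403 0.14 0.43
v -2.308 0.397 0.746
v -2.389 0.698 1.025
v -2.631 0.985 1.211
v -2.986 1.199 1.267
v -3.383 1.299 1.182
v -3.745 1.265 0.974
v -3.998 1.103 0.683
v -4.094 0.846 0.367
v -4.012 0.545 0.089
v -3.77 0.259 -0.097
v -3.415 0.044 -0.153
v -3.018 -0.056 -0.069
v 0.962 0.726 0.378
v 1.675 0.471 -0.03
v 1.691 -1.221 1.055
v 0.978 -0.966 1.462
v 1.82 0.7 0.324
v 1.836 -0.993 1.408
v 1.735 0.935 0.692
v 1.751 -0.757 1.777
v 1.443 1.114 0.976
v 1.459 -0.578 2.061
v 1.022 1.189 1.1
v 1.038 -0.503 2.184
v 0.585 1.141 1.03
v 0.601 -0.551 2.115
v 0.249 0.981 0.785
v 0.265 -0.711 1.87
v 0.104 0.753 0.432
v 0.12 -0.94 1.516
v 0.189 0.517 0.063
v 0.205 -1.175 1.148
v 0.481 0.338 -0.221
v 0.497 -1.354 0.864
v 0.902 0.263 -0.344
v 0.918 -1.429 0.74
v 1.339 0.311 -0.275
v 1.355 -1.381 0.81
v 3.089 4.538 2.109
v 3.742 4.858 2.839
v 3.183 3.661 3.861
v 2.531 3.342 3.131
v 3.365 5.105 2.923
v 2.807 3.908 3.946
v 2.934 5.241 2.846
v 2.376 4.044 3.869
v 2.534 5.237 2.623
v 1.975 4.04 3.645
v 2.243 5.095 2.298
v 1.685 3.898 3.32
v 2.12 4.842 1.936
v 1.562 3.646 2.958
v 2.189 4.53 1.608
v 1.631 3.333 2.63
v 2.437 4.219 1.379
v 1.878 3.022 2.401
v 2.813 3.972 1.294
v 2.255 2.775 2.317
v 3.244 3.836 1.371
v 2.686 2.639 2.394
v 3.645 3.84 1.595
v 3.086 2.643 2.617
v 3.935 3.982 1.92
v 3.377 2.785 2.942
v 4.058 4.234 2.282
v 3.5 3.038 3.304
v 3.989 4.547 2.61
v 3.431 3.35 3.632
f 2 1 5
f 2 5 3
f 3 5 6
f 3 6 4
f 5 1 7
f 5 7 6
f 6 7 8
f 6 8 4
f 7 1 9
f 7 9 8
f 8 9 10
f 8 10 4
f 9 1 11
f 9 11 10
f 10 11 12
f 10 12 4
f 11 1 13
f 11 13 12
f 12 13 14
f 12 14 4
f 13 1 15
f 13 15 14
f 14 15 16
f 14 16 4
f 15 1 17
f 15 17 16
f 16 17 18
f 16 18 4
f 17 1 2
f 17 2 18
f 18 2 3
f 18 3 4
f 20 19 22
f 20 22 21
f 22 19 23
f 22 23 21
f 23 19 24
f 23 24 21
f 24 19 25
f 24 25 21
f 25 19 26
f 25 26 21
f 26 19 27
f 26 27 21
f 27 19 28
f 27 28 21
f 28 19 29
f 28 29 21
f 29 19 30
f 29 30 21
f 30 19 31
f 30 31 21
f 31 19 32
f 31 32 21
f 32 19 33
f 32 33 21
f 33 19 34
f 33 34 21
f 34 19 20
f 34 20 21
f 36 35 39
f 36 39 37
f 37 39 40
f 37 40 38
f 39 35 41
f 39 41 40
f 40 41 42
f 40 42 38
f 41 35 43
f 41 43 42
f 42 43 44
f 42 44 38
f 43 35 45
f 43 45 44
f 44 45 46
f 44 46 38
f 45 35 47
f 45 47 46
f 46 47 48
f 46 48 38
f 47 35 49
f 47 49 48
f 48 49 50
f 48 50 38
f 49 35 51
f 49 51 50
f 50 51 52
f 50 52 38
f 51 35 53
f 51 53 52
f 52 53 54
f 52 54 38
f 53 35 55
f 53 55 54
f 54 55 56
f 54 56 38
f 55 35 57
f 55 57 56
f 56 57 58
f 56 58 38
f 57 35 59
f 57 59 58
f 58 59 60
f 58 60 38
f 59 35 36
f 59 36 60
f 60 36 37
f 60 37 38
f 62 61 65
f 62 65 63
f 63 65 66
f 63 66 64
f 65 61 67
f 65 67 66
f 66 67 68
f 66 68 64
f 67 61 69
f 67 69 68
f 68 69 70
f 68 70 64
f 69 61 71
f 69 71 70
f 70 71 72
f 70 72 64
f 71 61 73
f 71 73 72
f 72 73 74
f 72 74 64
f 73 61 75
f 73 75 74
f 74 75 76
f 74 76 64
f 75 61 77
f 75 77 76
f 76 77 78
f 76 78 64
f 77 61 79
f 77 79 78
f 78 79 80
f 78 80 64
f 79 61 81
f 79 81 80
f 80 81 82
f 80 82 64
f 81 61 83
f 81 83 82
f 82 83 84
f 82 84 64
f 83 61 85
f 83 85 84
f 84 85 86
f 84 86 64
f 85 61 87
f 85 87 86
f 86 87 88
f 86 88 64
f 87 61 89
f 87 89 88
f 88 89 90
f 88 90 64
f 89 61 62
f 89 62 90
f 90 62 63
f 90 63 64



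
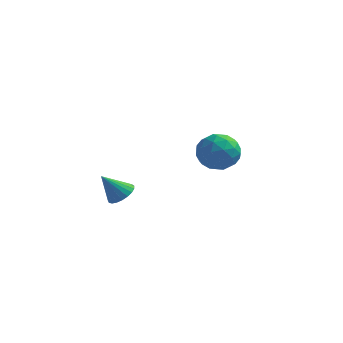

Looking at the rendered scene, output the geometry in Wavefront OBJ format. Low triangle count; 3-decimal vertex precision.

v 2.802 3.93 -0.6
v 3.258 4.16 -1.308
v 3.322 2.62 -0.692
v 3.778 2.85 -1.4
v 3.994 3.172 -0.618
v 3.673 3.982 -0.561
v 2.907 2.798 -1.439
v 2.586 3.608 -1.382
v 3.323 3.461 -1.826
v 3.994 3.692 -1.319
v 2.586 3.088 -0.681
v 3.257 3.319 -0.174
v 2.984 4.16 -0.946
v 3.596 2.62 -1.054
v 3.723 2.809 -0.594
v 3.99 2.945 -1.01
v 3.228 4.055 -0.507
v 3.496 4.19 -0.923
v 3.929 3.61 -0.517
v 3.084 2.59 -1.077
v 3.352 2.725 -1.493
v 2.59 3.835 -0.99
v 2.857 3.971 -1.406
v 2.651 3.17 -1.483
v 3.29 3.884 -1.667
v 3.596 3.114 -1.721
v 3.084 3.084 -1.744
v 2.896 3.56 -1.71
v 3.685 4.02 -1.369
v 3.991 3.25 -1.422
v 4.118 3.439 -0.963
v 3.929 3.915 -0.93
v 3.723 3.609 -1.673
v 2.589 3.53 -0.578
v 2.895 2.76 -0.631
v 2.651 2.865 -1.07
v 2.462 3.341 -1.037
v 2.984 3.666 -0.279
v 3.29 2.896 -0.333
v 3.684 3.22 -0.29
v 3.496 3.696 -0.256
v 2.857 3.171 -0.327
v 1.552 -1.08 -1.453
v 2.03 -1.257 -1.221
v 0.988 -1.44 -0.567
v 2.015 -1.039 -1.142
v 1.921 -0.828 -1.116
v 1.762 -0.66 -1.149
v 1.568 -0.565 -1.234
v 1.37 -0.559 -1.357
v 1.204 -0.643 -1.497
v 1.098 -0.803 -1.629
v 1.07 -1.011 -1.731
v 1.126 -1.23 -1.785
v 1.255 -1.424 -1.781
v 1.436 -1.558 -1.721
v 1.636 -1.61 -1.614
v 1.822 -1.57 -1.48
v 1.961 -1.445 -1.341
f 1 38 17
f 38 12 41
f 17 41 6
f 38 41 17
f 1 17 13
f 17 6 18
f 13 18 2
f 17 18 13
f 1 13 22
f 13 2 23
f 22 23 8
f 13 23 22
f 1 22 34
f 22 8 37
f 34 37 11
f 22 37 34
f 1 34 38
f 34 11 42
f 38 42 12
f 34 42 38
f 2 18 29
f 18 6 32
f 29 32 10
f 18 32 29
f 6 41 19
f 41 12 40
f 19 40 5
f 41 40 19
f 12 42 39
f 42 11 35
f 39 35 3
f 42 35 39
f 11 37 36
f 37 8 24
f 36 24 7
f 37 24 36
f 8 23 28
f 23 2 25
f 28 25 9
f 23 25 28
f 4 30 16
f 30 10 31
f 16 31 5
f 30 31 16
f 4 16 14
f 16 5 15
f 14 15 3
f 16 15 14
f 4 14 21
f 14 3 20
f 21 20 7
f 14 20 21
f 4 21 26
f 21 7 27
f 26 27 9
f 21 27 26
f 4 26 30
f 26 9 33
f 30 33 10
f 26 33 30
f 5 31 19
f 31 10 32
f 19 32 6
f 31 32 19
f 3 15 39
f 15 5 40
f 39 40 12
f 15 40 39
f 7 20 36
f 20 3 35
f 36 35 11
f 20 35 36
f 9 27 28
f 27 7 24
f 28 24 8
f 27 24 28
f 10 33 29
f 33 9 25
f 29 25 2
f 33 25 29
f 44 43 46
f 44 46 45
f 46 43 47
f 46 47 45
f 47 43 48
f 47 48 45
f 48 43 49
f 48 49 45
f 49 43 50
f 49 50 45
f 50 43 51
f 50 51 45
f 51 43 52
f 51 52 45
f 52 43 53
f 52 53 45
f 53 43 54
f 53 54 45
f 54 43 55
f 54 55 45
f 55 43 56
f 55 56 45
f 56 43 57
f 56 57 45
f 57 43 58
f 57 58 45
f 58 43 59
f 58 59 45
f 59 43 44
f 59 44 45

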